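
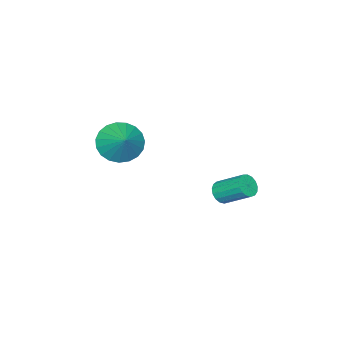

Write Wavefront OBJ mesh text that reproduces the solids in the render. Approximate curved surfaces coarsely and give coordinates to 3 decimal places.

v -2.036 1.137 -2.952
v -1.516 1.092 -2.779
v -1.684 2.238 -1.974
v -2.204 2.283 -2.148
v -1.498 1.244 -2.992
v -1.666 2.39 -2.188
v -1.603 1.372 -3.197
v -1.772 2.518 -2.393
v -1.807 1.447 -3.345
v -1.976 2.592 -2.541
v -2.064 1.45 -3.404
v -2.233 2.596 -2.599
v -2.314 1.381 -3.359
v -2.483 2.527 -2.554
v -2.501 1.257 -3.22
v -2.669 2.403 -2.416
v -2.581 1.105 -3.021
v -2.749 2.251 -2.217
v -2.536 0.961 -2.805
v -2.704 2.106 -2.001
v -2.376 0.856 -2.624
v -2.545 2.002 -1.819
v -2.139 0.817 -2.517
v -2.307 1.963 -1.713
v -1.878 0.85 -2.51
v -2.046 1.996 -1.706
v -1.653 0.949 -2.605
v -1.821 2.095 -1.8
v -1.104 -3.211 -1.321
v -0.244 -3.496 -1.745
v -0.396 -2.329 -0.479
v -0.357 -3.175 -1.986
v -0.599 -2.861 -2.111
v -0.929 -2.608 -2.099
v -1.288 -2.458 -1.954
v -1.616 -2.439 -1.699
v -1.855 -2.553 -1.378
v -1.965 -2.781 -1.048
v -1.925 -3.083 -0.765
v -1.744 -3.407 -0.578
v -1.452 -3.698 -0.52
v -1.099 -3.904 -0.6
v -0.748 -3.99 -0.805
v -0.458 -3.941 -1.1
v -0.28 -3.767 -1.432
f 2 1 5
f 2 5 3
f 3 5 6
f 3 6 4
f 5 1 7
f 5 7 6
f 6 7 8
f 6 8 4
f 7 1 9
f 7 9 8
f 8 9 10
f 8 10 4
f 9 1 11
f 9 11 10
f 10 11 12
f 10 12 4
f 11 1 13
f 11 13 12
f 12 13 14
f 12 14 4
f 13 1 15
f 13 15 14
f 14 15 16
f 14 16 4
f 15 1 17
f 15 17 16
f 16 17 18
f 16 18 4
f 17 1 19
f 17 19 18
f 18 19 20
f 18 20 4
f 19 1 21
f 19 21 20
f 20 21 22
f 20 22 4
f 21 1 23
f 21 23 22
f 22 23 24
f 22 24 4
f 23 1 25
f 23 25 24
f 24 25 26
f 24 26 4
f 25 1 27
f 25 27 26
f 26 27 28
f 26 28 4
f 27 1 2
f 27 2 28
f 28 2 3
f 28 3 4
f 30 29 32
f 30 32 31
f 32 29 33
f 32 33 31
f 33 29 34
f 33 34 31
f 34 29 35
f 34 35 31
f 35 29 36
f 35 36 31
f 36 29 37
f 36 37 31
f 37 29 38
f 37 38 31
f 38 29 39
f 38 39 31
f 39 29 40
f 39 40 31
f 40 29 41
f 40 41 31
f 41 29 42
f 41 42 31
f 42 29 43
f 42 43 31
f 43 29 44
f 43 44 31
f 44 29 45
f 44 45 31
f 45 29 30
f 45 30 31



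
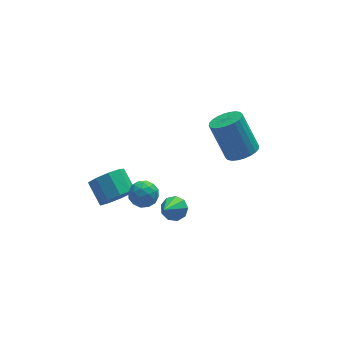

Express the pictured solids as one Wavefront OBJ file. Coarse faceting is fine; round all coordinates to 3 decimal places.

v -2.22 -0.304 -1.666
v -1.536 -0.466 -1.947
v -2.724 -1.134 -2.413
v -2.04 -1.296 -2.694
v -2.212 -1.487 -1.982
v -1.901 -0.975 -1.52
v -2.359 -0.625 -2.84
v -2.048 -0.113 -2.378
v -1.622 -0.665 -2.672
v -1.531 -1.198 -2.142
v -2.729 -0.402 -2.218
v -2.638 -0.935 -1.688
v -1.834 -0.312 -1.741
v -2.426 -1.288 -2.619
v -2.527 -1.4 -2.201
v -2.125 -1.496 -2.366
v -2.048 -0.611 -1.49
v -1.646 -0.707 -1.655
v -2.043 -1.307 -1.676
v -2.614 -0.893 -2.705
v -2.212 -0.989 -2.87
v -2.135 -0.104 -1.994
v -1.733 -0.2 -2.159
v -2.217 -0.293 -2.684
v -1.482 -0.525 -2.332
v -1.778 -1.012 -2.771
v -1.966 -0.618 -2.857
v -1.783 -0.317 -2.586
v -1.429 -0.838 -2.021
v -1.725 -1.325 -2.46
v -1.826 -1.438 -2.042
v -1.643 -1.137 -1.77
v -1.479 -0.954 -2.447
v -2.535 -0.275 -1.9
v -2.831 -0.762 -2.339
v -2.617 -0.463 -2.59
v -2.434 -0.162 -2.318
v -2.482 -0.588 -1.589
v -2.778 -1.075 -2.028
v -2.477 -1.283 -1.774
v -2.294 -0.982 -1.503
v -2.781 -0.646 -1.913
v -3.173 -0.068 -2.915
v -2.382 0.302 -3.234
v -2.616 1.379 -2.563
v -3.407 1.008 -2.245
v -2.862 0.443 -3.627
v -3.096 1.52 -2.956
v -3.488 0.344 -3.687
v -3.721 1.421 -3.016
v -3.966 0.053 -3.386
v -4.2 1.129 -2.715
v -4.073 -0.296 -2.865
v -4.307 0.781 -2.194
v -3.76 -0.537 -2.367
v -3.993 0.539 -1.696
v -3.171 -0.56 -2.126
v -3.405 0.517 -1.455
v -2.584 -0.352 -2.254
v -2.818 0.724 -1.583
v -2.272 -0.012 -2.692
v -2.506 1.065 -2.021
v -0.951 -1.712 -2.766
v -0.384 -2.005 -2.596
v -1.709 -2.548 -1.674
v -0.444 -1.631 -2.351
v -0.741 -1.294 -2.3
v -1.136 -1.154 -2.467
v -1.444 -1.274 -2.774
v -1.522 -1.6 -3.077
v -1.332 -1.978 -3.234
v -0.964 -2.232 -3.173
v -0.589 -2.242 -2.921
v 2.571 -0.952 -0.292
v 3.24 -0.463 -0.344
v 2.718 0.441 1.42
v 2.049 -0.048 1.472
v 3.019 -0.285 -0.501
v 2.497 0.619 1.263
v 2.731 -0.209 -0.626
v 2.208 0.695 1.139
v 2.417 -0.245 -0.7
v 1.895 0.658 1.065
v 2.128 -0.39 -0.712
v 1.605 0.514 1.053
v 1.905 -0.619 -0.66
v 1.383 0.284 1.105
v 1.785 -0.9 -0.552
v 1.262 0.004 1.212
v 1.784 -1.188 -0.404
v 1.261 -0.284 1.36
v 1.902 -1.441 -0.24
v 1.38 -0.537 1.524
v 2.123 -1.619 -0.083
v 1.601 -0.715 1.681
v 2.412 -1.695 0.041
v 1.889 -0.791 1.806
v 2.725 -1.658 0.115
v 2.203 -0.755 1.88
v 3.015 -1.514 0.127
v 2.492 -0.61 1.892
v 3.237 -1.284 0.075
v 2.715 -0.381 1.84
v 3.358 -1.004 -0.032
v 2.835 -0.1 1.732
v 3.359 -0.716 -0.18
v 2.836 0.188 1.584
f 1 38 17
f 38 12 41
f 17 41 6
f 38 41 17
f 1 17 13
f 17 6 18
f 13 18 2
f 17 18 13
f 1 13 22
f 13 2 23
f 22 23 8
f 13 23 22
f 1 22 34
f 22 8 37
f 34 37 11
f 22 37 34
f 1 34 38
f 34 11 42
f 38 42 12
f 34 42 38
f 2 18 29
f 18 6 32
f 29 32 10
f 18 32 29
f 6 41 19
f 41 12 40
f 19 40 5
f 41 40 19
f 12 42 39
f 42 11 35
f 39 35 3
f 42 35 39
f 11 37 36
f 37 8 24
f 36 24 7
f 37 24 36
f 8 23 28
f 23 2 25
f 28 25 9
f 23 25 28
f 4 30 16
f 30 10 31
f 16 31 5
f 30 31 16
f 4 16 14
f 16 5 15
f 14 15 3
f 16 15 14
f 4 14 21
f 14 3 20
f 21 20 7
f 14 20 21
f 4 21 26
f 21 7 27
f 26 27 9
f 21 27 26
f 4 26 30
f 26 9 33
f 30 33 10
f 26 33 30
f 5 31 19
f 31 10 32
f 19 32 6
f 31 32 19
f 3 15 39
f 15 5 40
f 39 40 12
f 15 40 39
f 7 20 36
f 20 3 35
f 36 35 11
f 20 35 36
f 9 27 28
f 27 7 24
f 28 24 8
f 27 24 28
f 10 33 29
f 33 9 25
f 29 25 2
f 33 25 29
f 44 43 47
f 44 47 45
f 45 47 48
f 45 48 46
f 47 43 49
f 47 49 48
f 48 49 50
f 48 50 46
f 49 43 51
f 49 51 50
f 50 51 52
f 50 52 46
f 51 43 53
f 51 53 52
f 52 53 54
f 52 54 46
f 53 43 55
f 53 55 54
f 54 55 56
f 54 56 46
f 55 43 57
f 55 57 56
f 56 57 58
f 56 58 46
f 57 43 59
f 57 59 58
f 58 59 60
f 58 60 46
f 59 43 61
f 59 61 60
f 60 61 62
f 60 62 46
f 61 43 44
f 61 44 62
f 62 44 45
f 62 45 46
f 64 63 66
f 64 66 65
f 66 63 67
f 66 67 65
f 67 63 68
f 67 68 65
f 68 63 69
f 68 69 65
f 69 63 70
f 69 70 65
f 70 63 71
f 70 71 65
f 71 63 72
f 71 72 65
f 72 63 73
f 72 73 65
f 73 63 64
f 73 64 65
f 75 74 78
f 75 78 76
f 76 78 79
f 76 79 77
f 78 74 80
f 78 80 79
f 79 80 81
f 79 81 77
f 80 74 82
f 80 82 81
f 81 82 83
f 81 83 77
f 82 74 84
f 82 84 83
f 83 84 85
f 83 85 77
f 84 74 86
f 84 86 85
f 85 86 87
f 85 87 77
f 86 74 88
f 86 88 87
f 87 88 89
f 87 89 77
f 88 74 90
f 88 90 89
f 89 90 91
f 89 91 77
f 90 74 92
f 90 92 91
f 91 92 93
f 91 93 77
f 92 74 94
f 92 94 93
f 93 94 95
f 93 95 77
f 94 74 96
f 94 96 95
f 95 96 97
f 95 97 77
f 96 74 98
f 96 98 97
f 97 98 99
f 97 99 77
f 98 74 100
f 98 100 99
f 99 100 101
f 99 101 77
f 100 74 102
f 100 102 101
f 101 102 103
f 101 103 77
f 102 74 104
f 102 104 103
f 103 104 105
f 103 105 77
f 104 74 106
f 104 106 105
f 105 106 107
f 105 107 77
f 106 74 75
f 106 75 107
f 107 75 76
f 107 76 77



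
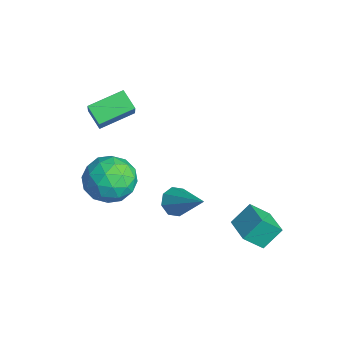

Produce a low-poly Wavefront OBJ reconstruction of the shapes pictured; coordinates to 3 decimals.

v 1.236 3.635 -3.371
v 1.155 2.775 -2.509
v 1.124 4.479 -2.54
v 1.043 3.619 -1.678
v 2.537 3.661 -3.222
v 2.456 2.801 -2.36
v 2.425 4.505 -2.391
v 2.344 3.645 -1.529
v 0.828 0.537 -0.704
v 1.27 0.539 -1.247
v 2.312 1.183 0.504
v 1.017 1.007 -1.187
v 0.654 1.2 -0.845
v 0.392 1.005 -0.419
v 0.386 0.536 -0.161
v 0.639 0.067 -0.221
v 1.002 -0.126 -0.564
v 1.264 0.069 -0.989
v -3.295 -1.334 0.942
v -4.102 -1.568 1.503
v -3.433 0.235 1.4
v -4.239 0.001 1.961
v -2.461 -1.581 2.039
v -3.267 -1.815 2.6
v -2.598 -0.012 2.497
v -3.405 -0.246 3.058
v -3.607 -0.774 -1.329
v -2.667 -0.03 -1.602
v -2.733 -2.25 -2.338
v -1.793 -1.506 -2.611
v -1.961 -1.885 -1.453
v -2.501 -0.973 -0.829
v -2.899 -1.307 -3.111
v -3.439 -0.395 -2.487
v -2.229 -0.36 -2.703
v -1.649 -0.717 -1.679
v -3.751 -1.563 -2.261
v -3.171 -1.92 -1.237
v -3.214 -0.272 -1.377
v -2.186 -2.008 -2.563
v -2.285 -2.23 -1.883
v -1.732 -1.793 -2.043
v -3.116 -0.826 -0.923
v -2.563 -0.389 -1.083
v -2.148 -1.48 -0.996
v -2.837 -1.891 -2.857
v -2.284 -1.454 -3.017
v -3.668 -0.487 -1.897
v -3.115 -0.05 -2.057
v -3.252 -0.8 -2.944
v -2.403 -0.029 -2.185
v -1.89 -0.896 -2.778
v -2.54 -0.78 -3.072
v -2.858 -0.243 -2.705
v -2.062 -0.239 -1.583
v -1.549 -1.106 -2.176
v -1.648 -1.329 -1.495
v -1.965 -0.793 -1.128
v -1.805 -0.432 -2.23
v -3.851 -1.174 -1.764
v -3.338 -2.041 -2.357
v -3.435 -1.487 -2.812
v -3.752 -0.951 -2.445
v -3.51 -1.384 -1.162
v -2.997 -2.251 -1.755
v -2.542 -2.037 -1.235
v -2.86 -1.5 -0.868
v -3.595 -1.848 -1.71
f 2 4 1
f 5 2 1
f 1 4 3
f 3 5 1
f 2 8 4
f 6 2 5
f 6 8 2
f 4 8 3
f 7 5 3
f 3 8 7
f 7 6 5
f 8 6 7
f 10 9 12
f 10 12 11
f 12 9 13
f 12 13 11
f 13 9 14
f 13 14 11
f 14 9 15
f 14 15 11
f 15 9 16
f 15 16 11
f 16 9 17
f 16 17 11
f 17 9 18
f 17 18 11
f 18 9 10
f 18 10 11
f 20 22 19
f 23 20 19
f 19 22 21
f 21 23 19
f 20 26 22
f 24 20 23
f 24 26 20
f 22 26 21
f 25 23 21
f 21 26 25
f 25 24 23
f 26 24 25
f 27 64 43
f 64 38 67
f 43 67 32
f 64 67 43
f 27 43 39
f 43 32 44
f 39 44 28
f 43 44 39
f 27 39 48
f 39 28 49
f 48 49 34
f 39 49 48
f 27 48 60
f 48 34 63
f 60 63 37
f 48 63 60
f 27 60 64
f 60 37 68
f 64 68 38
f 60 68 64
f 28 44 55
f 44 32 58
f 55 58 36
f 44 58 55
f 32 67 45
f 67 38 66
f 45 66 31
f 67 66 45
f 38 68 65
f 68 37 61
f 65 61 29
f 68 61 65
f 37 63 62
f 63 34 50
f 62 50 33
f 63 50 62
f 34 49 54
f 49 28 51
f 54 51 35
f 49 51 54
f 30 56 42
f 56 36 57
f 42 57 31
f 56 57 42
f 30 42 40
f 42 31 41
f 40 41 29
f 42 41 40
f 30 40 47
f 40 29 46
f 47 46 33
f 40 46 47
f 30 47 52
f 47 33 53
f 52 53 35
f 47 53 52
f 30 52 56
f 52 35 59
f 56 59 36
f 52 59 56
f 31 57 45
f 57 36 58
f 45 58 32
f 57 58 45
f 29 41 65
f 41 31 66
f 65 66 38
f 41 66 65
f 33 46 62
f 46 29 61
f 62 61 37
f 46 61 62
f 35 53 54
f 53 33 50
f 54 50 34
f 53 50 54
f 36 59 55
f 59 35 51
f 55 51 28
f 59 51 55



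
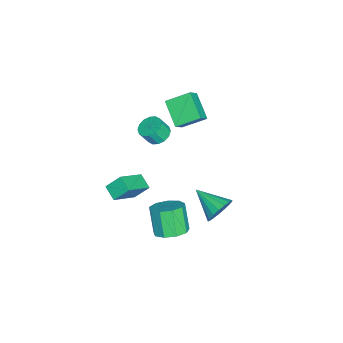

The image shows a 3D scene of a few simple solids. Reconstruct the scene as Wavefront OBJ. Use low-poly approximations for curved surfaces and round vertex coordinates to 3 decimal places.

v 1.272 4.669 -3.323
v 1.932 4.714 -2.507
v 0.368 2.951 -2.497
v 1.539 4.991 -2.36
v 1.086 5.195 -2.433
v 0.675 5.278 -2.711
v 0.401 5.221 -3.128
v 0.326 5.039 -3.59
v 0.469 4.771 -3.991
v 0.795 4.48 -4.239
v 1.231 4.232 -4.277
v 1.676 4.085 -4.096
v 2.029 4.071 -3.738
v 2.208 4.194 -3.285
v 2.173 4.426 -2.841
v -2.012 0.078 0.099
v -1.259 -0.129 -0.212
v -0.996 -0.646 0.77
v -1.748 -0.438 1.081
v -1.2 0.258 -0.023
v -0.937 -0.258 0.958
v -1.359 0.598 0.198
v -1.096 0.081 1.179
v -1.692 0.798 0.392
v -1.429 0.281 1.374
v -2.111 0.805 0.508
v -1.848 0.288 1.49
v -2.503 0.618 0.515
v -2.24 0.101 1.496
v -2.764 0.286 0.41
v -2.501 -0.231 1.392
v -2.823 -0.102 0.222
v -2.56 -0.618 1.203
v -2.664 -0.441 0.001
v -2.401 -0.958 0.982
v -2.331 -0.641 -0.194
v -2.068 -1.158 0.788
v -1.912 -0.648 -0.31
v -1.649 -1.165 0.672
v -1.52 -0.461 -0.316
v -1.257 -0.978 0.665
v -4.748 0.267 0.809
v -5.149 1.762 1.646
v -3.395 1.239 -0.28
v -3.795 2.734 0.558
v -3.905 0.026 1.642
v -4.305 1.521 2.48
v -2.551 0.998 0.554
v -2.952 2.493 1.391
v 1.236 -1.178 -1.979
v 2.84 -2.04 -0.744
v 0.985 -0.309 -1.046
v 2.589 -1.17 0.189
v 1.951 -0.49 -2.429
v 3.555 -1.351 -1.194
v 1.7 0.38 -1.496
v 3.304 -0.482 -0.261
v 4.055 2.28 -3.006
v 4.851 2.794 -2.467
v 4.041 2.333 -0.834
v 3.245 1.82 -1.374
v 4.293 3.267 -2.61
v 3.483 2.807 -0.977
v 3.624 3.279 -2.939
v 2.814 2.819 -1.306
v 3.157 2.823 -3.299
v 2.346 2.363 -1.666
v 3.11 2.114 -3.523
v 2.299 1.653 -1.89
v 3.505 1.482 -3.504
v 2.695 1.021 -1.872
v 4.158 1.223 -3.253
v 3.347 0.763 -1.621
v 4.763 1.46 -2.887
v 3.952 0.999 -1.254
v 5.036 2.08 -2.576
v 4.226 1.619 -0.943
f 2 1 4
f 2 4 3
f 4 1 5
f 4 5 3
f 5 1 6
f 5 6 3
f 6 1 7
f 6 7 3
f 7 1 8
f 7 8 3
f 8 1 9
f 8 9 3
f 9 1 10
f 9 10 3
f 10 1 11
f 10 11 3
f 11 1 12
f 11 12 3
f 12 1 13
f 12 13 3
f 13 1 14
f 13 14 3
f 14 1 15
f 14 15 3
f 15 1 2
f 15 2 3
f 17 16 20
f 17 20 18
f 18 20 21
f 18 21 19
f 20 16 22
f 20 22 21
f 21 22 23
f 21 23 19
f 22 16 24
f 22 24 23
f 23 24 25
f 23 25 19
f 24 16 26
f 24 26 25
f 25 26 27
f 25 27 19
f 26 16 28
f 26 28 27
f 27 28 29
f 27 29 19
f 28 16 30
f 28 30 29
f 29 30 31
f 29 31 19
f 30 16 32
f 30 32 31
f 31 32 33
f 31 33 19
f 32 16 34
f 32 34 33
f 33 34 35
f 33 35 19
f 34 16 36
f 34 36 35
f 35 36 37
f 35 37 19
f 36 16 38
f 36 38 37
f 37 38 39
f 37 39 19
f 38 16 40
f 38 40 39
f 39 40 41
f 39 41 19
f 40 16 17
f 40 17 41
f 41 17 18
f 41 18 19
f 43 45 42
f 46 43 42
f 42 45 44
f 44 46 42
f 43 49 45
f 47 43 46
f 47 49 43
f 45 49 44
f 48 46 44
f 44 49 48
f 48 47 46
f 49 47 48
f 51 53 50
f 54 51 50
f 50 53 52
f 52 54 50
f 51 57 53
f 55 51 54
f 55 57 51
f 53 57 52
f 56 54 52
f 52 57 56
f 56 55 54
f 57 55 56
f 59 58 62
f 59 62 60
f 60 62 63
f 60 63 61
f 62 58 64
f 62 64 63
f 63 64 65
f 63 65 61
f 64 58 66
f 64 66 65
f 65 66 67
f 65 67 61
f 66 58 68
f 66 68 67
f 67 68 69
f 67 69 61
f 68 58 70
f 68 70 69
f 69 70 71
f 69 71 61
f 70 58 72
f 70 72 71
f 71 72 73
f 71 73 61
f 72 58 74
f 72 74 73
f 73 74 75
f 73 75 61
f 74 58 76
f 74 76 75
f 75 76 77
f 75 77 61
f 76 58 59
f 76 59 77
f 77 59 60
f 77 60 61



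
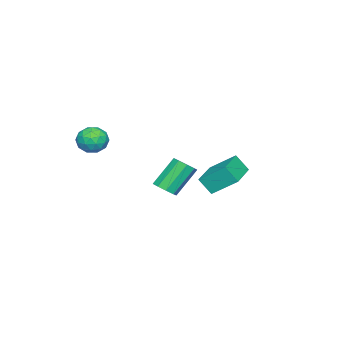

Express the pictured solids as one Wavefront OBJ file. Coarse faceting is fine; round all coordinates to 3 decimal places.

v -2.486 -1.253 -1.168
v -1.872 -0.844 -0.914
v -3.021 -0.138 0.722
v -3.634 -0.547 0.468
v -2.164 -0.547 -1.247
v -3.313 0.159 0.389
v -2.607 -0.58 -1.543
v -3.755 0.126 0.092
v -2.992 -0.928 -1.664
v -4.141 -0.222 -0.028
v -3.141 -1.428 -1.553
v -4.29 -0.722 0.083
v -2.983 -1.847 -1.261
v -4.132 -1.14 0.375
v -2.592 -1.987 -0.926
v -3.741 -1.281 0.71
v -2.152 -1.784 -0.704
v -3.3 -1.078 0.932
v -1.867 -1.333 -0.699
v -3.016 -0.626 0.937
v 1.352 -2.67 3.53
v 2.283 -2.593 3.586
v 1.417 -3.987 4.274
v 2.348 -3.91 4.33
v 1.8 -3.329 4.818
v 1.76 -2.515 4.358
v 1.94 -4.065 3.502
v 1.9 -3.251 3.042
v 2.647 -3.455 3.569
v 2.56 -3 4.382
v 1.14 -3.58 3.478
v 1.053 -3.125 4.291
v 1.812 -2.516 3.492
v 1.888 -4.064 4.368
v 1.566 -3.723 4.654
v 2.113 -3.677 4.687
v 1.504 -2.47 3.946
v 2.052 -2.425 3.979
v 1.767 -2.857 4.703
v 1.648 -4.155 3.881
v 2.196 -4.11 3.914
v 1.587 -2.903 3.173
v 2.134 -2.857 3.206
v 1.933 -3.723 3.157
v 2.573 -2.977 3.515
v 2.611 -3.751 3.953
v 2.371 -3.843 3.466
v 2.348 -3.364 3.196
v 2.522 -2.71 3.993
v 2.56 -3.484 4.431
v 2.238 -3.142 4.717
v 2.214 -2.664 4.447
v 2.735 -3.216 3.983
v 1.14 -3.096 3.429
v 1.178 -3.87 3.867
v 1.486 -3.916 3.413
v 1.462 -3.438 3.143
v 1.089 -2.829 3.907
v 1.127 -3.603 4.345
v 1.352 -3.216 4.664
v 1.329 -2.737 4.394
v 0.965 -3.364 3.877
v -0.71 3.042 1.065
v -0.632 2.335 1.994
v -0.962 4.418 2.134
v -0.883 3.711 3.063
v 1.383 3.369 1.137
v 1.462 2.662 2.066
v 1.132 4.745 2.206
v 1.21 4.038 3.135
f 2 1 5
f 2 5 3
f 3 5 6
f 3 6 4
f 5 1 7
f 5 7 6
f 6 7 8
f 6 8 4
f 7 1 9
f 7 9 8
f 8 9 10
f 8 10 4
f 9 1 11
f 9 11 10
f 10 11 12
f 10 12 4
f 11 1 13
f 11 13 12
f 12 13 14
f 12 14 4
f 13 1 15
f 13 15 14
f 14 15 16
f 14 16 4
f 15 1 17
f 15 17 16
f 16 17 18
f 16 18 4
f 17 1 19
f 17 19 18
f 18 19 20
f 18 20 4
f 19 1 2
f 19 2 20
f 20 2 3
f 20 3 4
f 21 58 37
f 58 32 61
f 37 61 26
f 58 61 37
f 21 37 33
f 37 26 38
f 33 38 22
f 37 38 33
f 21 33 42
f 33 22 43
f 42 43 28
f 33 43 42
f 21 42 54
f 42 28 57
f 54 57 31
f 42 57 54
f 21 54 58
f 54 31 62
f 58 62 32
f 54 62 58
f 22 38 49
f 38 26 52
f 49 52 30
f 38 52 49
f 26 61 39
f 61 32 60
f 39 60 25
f 61 60 39
f 32 62 59
f 62 31 55
f 59 55 23
f 62 55 59
f 31 57 56
f 57 28 44
f 56 44 27
f 57 44 56
f 28 43 48
f 43 22 45
f 48 45 29
f 43 45 48
f 24 50 36
f 50 30 51
f 36 51 25
f 50 51 36
f 24 36 34
f 36 25 35
f 34 35 23
f 36 35 34
f 24 34 41
f 34 23 40
f 41 40 27
f 34 40 41
f 24 41 46
f 41 27 47
f 46 47 29
f 41 47 46
f 24 46 50
f 46 29 53
f 50 53 30
f 46 53 50
f 25 51 39
f 51 30 52
f 39 52 26
f 51 52 39
f 23 35 59
f 35 25 60
f 59 60 32
f 35 60 59
f 27 40 56
f 40 23 55
f 56 55 31
f 40 55 56
f 29 47 48
f 47 27 44
f 48 44 28
f 47 44 48
f 30 53 49
f 53 29 45
f 49 45 22
f 53 45 49
f 64 66 63
f 67 64 63
f 63 66 65
f 65 67 63
f 64 70 66
f 68 64 67
f 68 70 64
f 66 70 65
f 69 67 65
f 65 70 69
f 69 68 67
f 70 68 69



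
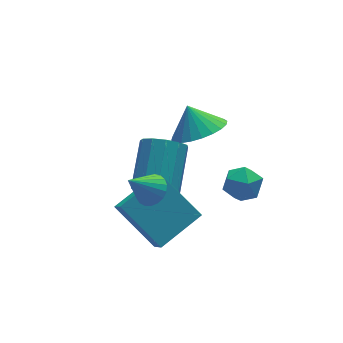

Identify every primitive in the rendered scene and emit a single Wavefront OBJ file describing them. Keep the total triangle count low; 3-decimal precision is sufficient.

v -1.584 -0.765 -3.156
v -1.006 -0.787 -3.664
v -0.139 0.443 -2.733
v -0.716 0.465 -2.224
v -1.283 -0.485 -3.806
v -0.416 0.746 -2.875
v -1.655 -0.271 -3.742
v -0.788 0.959 -2.811
v -2.005 -0.214 -3.491
v -1.137 1.016 -2.56
v -2.22 -0.333 -3.134
v -1.353 0.898 -2.203
v -2.234 -0.588 -2.783
v -1.367 0.642 -1.852
v -2.041 -0.9 -2.551
v -1.174 0.33 -1.62
v -1.703 -1.169 -2.511
v -0.836 0.061 -1.58
v -1.327 -1.31 -2.675
v -0.46 -0.079 -1.744
v -1.033 -1.277 -2.992
v -0.165 -0.047 -2.061
v -0.913 -1.083 -3.361
v -0.046 0.148 -2.43
v -2.794 -3.837 -2.249
v -3.504 -2.532 -1.181
v -2.69 -3.11 -3.068
v -3.4 -1.805 -2
v -1.3 -3.455 -1.72
v -2.01 -2.15 -0.652
v -1.196 -2.728 -2.539
v -1.906 -1.423 -1.471
v 0.284 0.033 -1.581
v 0.725 -0.615 -1.061
v 0.136 0.607 -0.739
v 1.005 -0.399 -1.159
v 1.175 -0.118 -1.321
v 1.21 0.187 -1.522
v 1.104 0.468 -1.733
v 0.873 0.683 -1.92
v 0.553 0.798 -2.056
v 0.191 0.798 -2.119
v -0.156 0.681 -2.101
v -0.436 0.465 -2.003
v -0.606 0.183 -1.841
v -0.641 -0.121 -1.64
v -0.535 -0.402 -1.429
v -0.304 -0.617 -1.242
v 0.016 -0.733 -1.106
v 0.378 -0.732 -1.043
v 0.231 -2.73 -1.596
v 0.67 -2.745 -1.072
v -0.31 -3.595 -1.168
v 0.129 -3.61 -0.644
v -0.314 -3.093 -0.705
v 0.02 -2.558 -0.969
v 0.34 -3.782 -1.271
v 0.674 -3.247 -1.535
v 0.737 -3.395 -0.871
v 0.333 -2.969 -0.521
v 0.027 -3.371 -1.719
v -0.377 -2.945 -1.369
v -2.921 -3.46 0.37
v -2.536 -3.701 0.681
v -3.659 -3.5 1.25
v -2.499 -3.479 0.723
v -2.535 -3.254 0.703
v -2.637 -3.064 0.626
v -2.788 -2.943 0.505
v -2.962 -2.912 0.36
v -3.129 -2.975 0.217
v -3.26 -3.122 0.1
v -3.332 -3.327 0.03
v -3.333 -3.556 0.019
v -3.263 -3.767 0.069
v -3.133 -3.926 0.17
v -2.967 -4.004 0.306
v -2.792 -3.988 0.453
v -2.64 -3.881 0.586
f 2 1 5
f 2 5 3
f 3 5 6
f 3 6 4
f 5 1 7
f 5 7 6
f 6 7 8
f 6 8 4
f 7 1 9
f 7 9 8
f 8 9 10
f 8 10 4
f 9 1 11
f 9 11 10
f 10 11 12
f 10 12 4
f 11 1 13
f 11 13 12
f 12 13 14
f 12 14 4
f 13 1 15
f 13 15 14
f 14 15 16
f 14 16 4
f 15 1 17
f 15 17 16
f 16 17 18
f 16 18 4
f 17 1 19
f 17 19 18
f 18 19 20
f 18 20 4
f 19 1 21
f 19 21 20
f 20 21 22
f 20 22 4
f 21 1 23
f 21 23 22
f 22 23 24
f 22 24 4
f 23 1 2
f 23 2 24
f 24 2 3
f 24 3 4
f 26 28 25
f 29 26 25
f 25 28 27
f 27 29 25
f 26 32 28
f 30 26 29
f 30 32 26
f 28 32 27
f 31 29 27
f 27 32 31
f 31 30 29
f 32 30 31
f 34 33 36
f 34 36 35
f 36 33 37
f 36 37 35
f 37 33 38
f 37 38 35
f 38 33 39
f 38 39 35
f 39 33 40
f 39 40 35
f 40 33 41
f 40 41 35
f 41 33 42
f 41 42 35
f 42 33 43
f 42 43 35
f 43 33 44
f 43 44 35
f 44 33 45
f 44 45 35
f 45 33 46
f 45 46 35
f 46 33 47
f 46 47 35
f 47 33 48
f 47 48 35
f 48 33 49
f 48 49 35
f 49 33 50
f 49 50 35
f 50 33 34
f 50 34 35
f 51 62 56
f 51 56 52
f 51 52 58
f 51 58 61
f 51 61 62
f 52 56 60
f 56 62 55
f 62 61 53
f 61 58 57
f 58 52 59
f 54 60 55
f 54 55 53
f 54 53 57
f 54 57 59
f 54 59 60
f 55 60 56
f 53 55 62
f 57 53 61
f 59 57 58
f 60 59 52
f 64 63 66
f 64 66 65
f 66 63 67
f 66 67 65
f 67 63 68
f 67 68 65
f 68 63 69
f 68 69 65
f 69 63 70
f 69 70 65
f 70 63 71
f 70 71 65
f 71 63 72
f 71 72 65
f 72 63 73
f 72 73 65
f 73 63 74
f 73 74 65
f 74 63 75
f 74 75 65
f 75 63 76
f 75 76 65
f 76 63 77
f 76 77 65
f 77 63 78
f 77 78 65
f 78 63 79
f 78 79 65
f 79 63 64
f 79 64 65



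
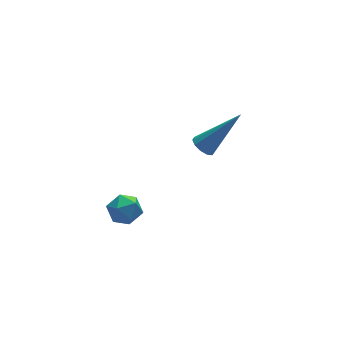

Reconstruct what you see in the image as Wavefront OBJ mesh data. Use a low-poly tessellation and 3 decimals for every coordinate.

v -4.111 -1.867 -1.3
v -3.598 -1.855 -0.864
v -3.522 -2.485 -1.976
v -3.009 -2.473 -1.54
v -3.572 -2.809 -1.388
v -3.936 -2.427 -0.97
v -3.184 -1.913 -1.87
v -3.548 -1.531 -1.452
v -3.025 -1.883 -1.217
v -3.265 -2.437 -0.919
v -3.855 -1.903 -1.921
v -4.095 -2.457 -1.623
v 0.338 0.129 -1.463
v 0.614 0.506 -1.642
v 1.662 -0.109 0.083
v 0.406 0.624 -1.446
v 0.173 0.554 -1.256
v 0.002 0.321 -1.146
v -0.041 0.015 -1.157
v 0.061 -0.247 -1.285
v 0.269 -0.366 -1.481
v 0.503 -0.295 -1.67
v 0.673 -0.062 -1.78
v 0.716 0.244 -1.769
f 1 12 6
f 1 6 2
f 1 2 8
f 1 8 11
f 1 11 12
f 2 6 10
f 6 12 5
f 12 11 3
f 11 8 7
f 8 2 9
f 4 10 5
f 4 5 3
f 4 3 7
f 4 7 9
f 4 9 10
f 5 10 6
f 3 5 12
f 7 3 11
f 9 7 8
f 10 9 2
f 14 13 16
f 14 16 15
f 16 13 17
f 16 17 15
f 17 13 18
f 17 18 15
f 18 13 19
f 18 19 15
f 19 13 20
f 19 20 15
f 20 13 21
f 20 21 15
f 21 13 22
f 21 22 15
f 22 13 23
f 22 23 15
f 23 13 24
f 23 24 15
f 24 13 14
f 24 14 15



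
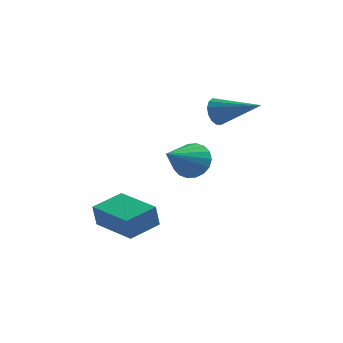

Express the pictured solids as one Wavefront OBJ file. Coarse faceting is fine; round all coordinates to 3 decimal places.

v -0.644 0.9 -4.09
v -0.732 0.693 -3.105
v -2.289 1.98 -4.011
v -2.378 1.773 -3.026
v 0.138 2.067 -3.774
v 0.049 1.86 -2.789
v -1.508 3.147 -3.695
v -1.596 2.94 -2.71
v 1.822 3.987 1.495
v 2.075 4.203 0.925
v 3.598 3.573 2.125
v 2.067 4.478 1.127
v 1.993 4.621 1.429
v 1.874 4.595 1.748
v 1.74 4.405 1.999
v 1.629 4.104 2.115
v 1.569 3.771 2.065
v 1.577 3.496 1.862
v 1.65 3.353 1.561
v 1.77 3.38 1.242
v 1.903 3.569 0.991
v 2.015 3.87 0.874
v 1.315 2.259 -0.43
v 1.987 2.292 0.073
v 0.745 0.761 0.43
v 1.734 2.495 0.258
v 1.398 2.652 0.308
v 1.046 2.73 0.211
v 0.747 2.716 -0.013
v 0.561 2.611 -0.32
v 0.524 2.436 -0.648
v 0.644 2.226 -0.933
v 0.897 2.023 -1.119
v 1.232 1.867 -1.168
v 1.585 1.788 -1.072
v 1.884 1.803 -0.848
v 2.07 1.908 -0.541
v 2.107 2.083 -0.213
f 2 4 1
f 5 2 1
f 1 4 3
f 3 5 1
f 2 8 4
f 6 2 5
f 6 8 2
f 4 8 3
f 7 5 3
f 3 8 7
f 7 6 5
f 8 6 7
f 10 9 12
f 10 12 11
f 12 9 13
f 12 13 11
f 13 9 14
f 13 14 11
f 14 9 15
f 14 15 11
f 15 9 16
f 15 16 11
f 16 9 17
f 16 17 11
f 17 9 18
f 17 18 11
f 18 9 19
f 18 19 11
f 19 9 20
f 19 20 11
f 20 9 21
f 20 21 11
f 21 9 22
f 21 22 11
f 22 9 10
f 22 10 11
f 24 23 26
f 24 26 25
f 26 23 27
f 26 27 25
f 27 23 28
f 27 28 25
f 28 23 29
f 28 29 25
f 29 23 30
f 29 30 25
f 30 23 31
f 30 31 25
f 31 23 32
f 31 32 25
f 32 23 33
f 32 33 25
f 33 23 34
f 33 34 25
f 34 23 35
f 34 35 25
f 35 23 36
f 35 36 25
f 36 23 37
f 36 37 25
f 37 23 38
f 37 38 25
f 38 23 24
f 38 24 25



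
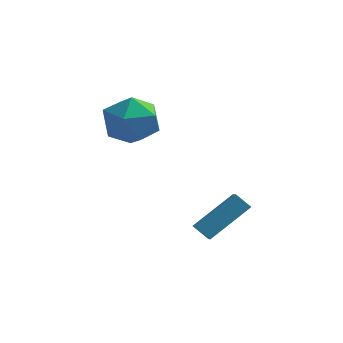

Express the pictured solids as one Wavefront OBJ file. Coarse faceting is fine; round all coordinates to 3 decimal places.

v 2.22 0.106 -3.586
v 2.49 -0.669 -3.087
v 1.592 0.219 -3.071
v 1.862 -0.556 -2.572
v 3.418 1.296 -2.388
v 3.688 0.521 -1.889
v 2.79 1.409 -1.873
v 3.06 0.634 -1.374
v -2.067 3.404 1.307
v -1.459 3.566 0.225
v -1.401 1.494 1.395
v -0.793 1.656 0.313
v -0.405 2.249 1.344
v -0.816 3.429 1.29
v -2.044 1.631 0.33
v -2.455 2.811 0.276
v -1.445 2.47 -0.378
v -0.431 2.852 0.248
v -2.429 2.208 1.372
v -1.415 2.59 1.998
f 2 4 1
f 5 2 1
f 1 4 3
f 3 5 1
f 2 8 4
f 6 2 5
f 6 8 2
f 4 8 3
f 7 5 3
f 3 8 7
f 7 6 5
f 8 6 7
f 9 20 14
f 9 14 10
f 9 10 16
f 9 16 19
f 9 19 20
f 10 14 18
f 14 20 13
f 20 19 11
f 19 16 15
f 16 10 17
f 12 18 13
f 12 13 11
f 12 11 15
f 12 15 17
f 12 17 18
f 13 18 14
f 11 13 20
f 15 11 19
f 17 15 16
f 18 17 10



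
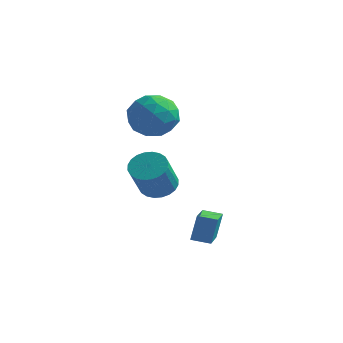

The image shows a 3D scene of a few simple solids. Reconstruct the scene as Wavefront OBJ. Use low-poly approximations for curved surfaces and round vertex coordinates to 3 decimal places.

v -2.338 4.284 3.141
v -1.28 3.965 3.728
v -2.38 2.475 2.232
v -1.322 2.156 2.819
v -2.383 2.287 3.469
v -2.357 3.405 4.031
v -1.303 3.035 1.929
v -1.277 4.153 2.491
v -0.64 3.193 2.979
v -1.308 2.73 3.931
v -2.352 3.71 2.029
v -3.02 3.247 2.981
v -1.805 4.283 3.514
v -1.855 2.157 2.446
v -2.478 2.234 2.828
v -1.856 2.046 3.173
v -2.438 3.954 3.692
v -1.816 3.766 4.037
v -2.465 2.78 3.885
v -1.844 2.674 1.923
v -1.222 2.486 2.268
v -1.804 4.394 2.787
v -1.182 4.206 3.132
v -1.195 3.66 2.075
v -0.807 3.642 3.419
v -0.832 2.579 2.885
v -0.821 3.096 2.362
v -0.806 3.753 2.692
v -1.2 3.37 3.978
v -1.224 2.307 3.444
v -1.848 2.384 3.826
v -1.833 3.041 4.156
v -0.824 2.916 3.538
v -2.436 4.133 2.516
v -2.46 3.07 1.982
v -1.827 3.399 1.804
v -1.812 4.056 2.134
v -2.828 3.861 3.075
v -2.853 2.798 2.541
v -2.854 2.687 3.268
v -2.839 3.344 3.598
v -2.836 3.524 2.422
v 1.992 0.097 -2.516
v 2.106 0.439 -1.236
v 1.337 1.626 -2.867
v 1.451 1.968 -1.587
v 2.809 0.412 -2.673
v 2.923 0.754 -1.393
v 2.154 1.941 -3.024
v 2.268 2.283 -1.744
v -1.433 3.005 -0.986
v -0.555 3.24 -0.947
v -0.288 1.99 0.604
v -1.167 1.755 0.566
v -0.7 3.479 -0.729
v -0.434 2.229 0.822
v -0.957 3.647 -0.55
v -0.691 2.397 1.001
v -1.286 3.716 -0.438
v -1.02 2.467 1.114
v -1.638 3.678 -0.408
v -1.372 2.428 1.143
v -1.959 3.537 -0.467
v -1.692 2.287 1.084
v -2.199 3.315 -0.604
v -1.933 2.065 0.947
v -2.323 3.046 -0.8
v -2.057 1.796 0.751
v -2.312 2.77 -1.024
v -2.045 1.52 0.527
v -2.166 2.531 -1.242
v -1.9 1.281 0.309
v -1.909 2.363 -1.421
v -1.643 1.113 0.13
v -1.58 2.293 -1.534
v -1.314 1.044 0.018
v -1.228 2.332 -1.563
v -0.962 1.082 -0.012
v -0.908 2.473 -1.504
v -0.641 1.223 0.047
v -0.667 2.695 -1.367
v -0.401 1.445 0.184
v -0.543 2.964 -1.171
v -0.277 1.714 0.38
f 1 38 17
f 38 12 41
f 17 41 6
f 38 41 17
f 1 17 13
f 17 6 18
f 13 18 2
f 17 18 13
f 1 13 22
f 13 2 23
f 22 23 8
f 13 23 22
f 1 22 34
f 22 8 37
f 34 37 11
f 22 37 34
f 1 34 38
f 34 11 42
f 38 42 12
f 34 42 38
f 2 18 29
f 18 6 32
f 29 32 10
f 18 32 29
f 6 41 19
f 41 12 40
f 19 40 5
f 41 40 19
f 12 42 39
f 42 11 35
f 39 35 3
f 42 35 39
f 11 37 36
f 37 8 24
f 36 24 7
f 37 24 36
f 8 23 28
f 23 2 25
f 28 25 9
f 23 25 28
f 4 30 16
f 30 10 31
f 16 31 5
f 30 31 16
f 4 16 14
f 16 5 15
f 14 15 3
f 16 15 14
f 4 14 21
f 14 3 20
f 21 20 7
f 14 20 21
f 4 21 26
f 21 7 27
f 26 27 9
f 21 27 26
f 4 26 30
f 26 9 33
f 30 33 10
f 26 33 30
f 5 31 19
f 31 10 32
f 19 32 6
f 31 32 19
f 3 15 39
f 15 5 40
f 39 40 12
f 15 40 39
f 7 20 36
f 20 3 35
f 36 35 11
f 20 35 36
f 9 27 28
f 27 7 24
f 28 24 8
f 27 24 28
f 10 33 29
f 33 9 25
f 29 25 2
f 33 25 29
f 44 46 43
f 47 44 43
f 43 46 45
f 45 47 43
f 44 50 46
f 48 44 47
f 48 50 44
f 46 50 45
f 49 47 45
f 45 50 49
f 49 48 47
f 50 48 49
f 52 51 55
f 52 55 53
f 53 55 56
f 53 56 54
f 55 51 57
f 55 57 56
f 56 57 58
f 56 58 54
f 57 51 59
f 57 59 58
f 58 59 60
f 58 60 54
f 59 51 61
f 59 61 60
f 60 61 62
f 60 62 54
f 61 51 63
f 61 63 62
f 62 63 64
f 62 64 54
f 63 51 65
f 63 65 64
f 64 65 66
f 64 66 54
f 65 51 67
f 65 67 66
f 66 67 68
f 66 68 54
f 67 51 69
f 67 69 68
f 68 69 70
f 68 70 54
f 69 51 71
f 69 71 70
f 70 71 72
f 70 72 54
f 71 51 73
f 71 73 72
f 72 73 74
f 72 74 54
f 73 51 75
f 73 75 74
f 74 75 76
f 74 76 54
f 75 51 77
f 75 77 76
f 76 77 78
f 76 78 54
f 77 51 79
f 77 79 78
f 78 79 80
f 78 80 54
f 79 51 81
f 79 81 80
f 80 81 82
f 80 82 54
f 81 51 83
f 81 83 82
f 82 83 84
f 82 84 54
f 83 51 52
f 83 52 84
f 84 52 53
f 84 53 54



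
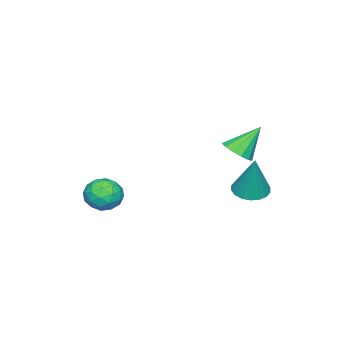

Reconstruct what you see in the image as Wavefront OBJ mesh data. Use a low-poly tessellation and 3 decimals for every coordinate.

v -2.754 2.287 -1.205
v -2.267 2.092 -0.803
v -3.426 2.853 -0.115
v -2.175 2.432 -0.923
v -2.266 2.726 -1.132
v -2.512 2.88 -1.364
v -2.835 2.846 -1.546
v -3.132 2.635 -1.619
v -3.309 2.313 -1.561
v -3.309 1.983 -1.39
v -3.134 1.749 -1.16
v -2.837 1.686 -0.944
v -2.514 1.814 -0.811
v -0.835 -1.668 -3.084
v -0.439 -1.532 -3.739
v -1.381 -2.668 -3.621
v -0.985 -2.532 -4.276
v -0.611 -2.776 -3.639
v -0.274 -2.158 -3.307
v -1.546 -2.042 -4.053
v -1.209 -1.424 -3.721
v -0.878 -1.764 -4.338
v -0.3 -2.217 -4.082
v -1.52 -1.983 -3.278
v -0.942 -2.436 -3.022
v -0.589 -1.512 -3.365
v -1.231 -2.688 -3.995
v -1.011 -2.831 -3.621
v -0.778 -2.751 -4.006
v -0.492 -1.88 -3.11
v -0.259 -1.8 -3.496
v -0.36 -2.531 -3.436
v -1.561 -2.4 -3.864
v -1.328 -2.32 -4.25
v -1.042 -1.449 -3.354
v -0.809 -1.369 -3.739
v -1.46 -1.669 -3.924
v -0.614 -1.569 -4.102
v -0.935 -2.156 -4.417
v -1.265 -1.868 -4.286
v -1.067 -1.505 -4.091
v -0.275 -1.835 -3.951
v -0.595 -2.423 -4.267
v -0.376 -2.566 -3.892
v -0.177 -2.203 -3.697
v -0.533 -1.971 -4.303
v -1.225 -1.777 -3.093
v -1.545 -2.365 -3.409
v -1.643 -1.997 -3.663
v -1.444 -1.634 -3.468
v -0.885 -2.044 -2.943
v -1.206 -2.631 -3.258
v -0.753 -2.695 -3.269
v -0.555 -2.332 -3.074
v -1.287 -2.229 -3.057
v -3.547 2.43 -3.363
v -2.862 2.45 -3.549
v -3.093 2.83 -1.637
v -2.956 2.749 -3.593
v -3.167 2.984 -3.592
v -3.453 3.109 -3.546
v -3.758 3.1 -3.463
v -4.021 2.958 -3.361
v -4.191 2.712 -3.259
v -4.233 2.409 -3.178
v -4.139 2.111 -3.134
v -3.928 1.875 -3.135
v -3.641 1.75 -3.181
v -3.337 1.759 -3.263
v -3.073 1.901 -3.366
v -2.904 2.148 -3.467
f 2 1 4
f 2 4 3
f 4 1 5
f 4 5 3
f 5 1 6
f 5 6 3
f 6 1 7
f 6 7 3
f 7 1 8
f 7 8 3
f 8 1 9
f 8 9 3
f 9 1 10
f 9 10 3
f 10 1 11
f 10 11 3
f 11 1 12
f 11 12 3
f 12 1 13
f 12 13 3
f 13 1 2
f 13 2 3
f 14 51 30
f 51 25 54
f 30 54 19
f 51 54 30
f 14 30 26
f 30 19 31
f 26 31 15
f 30 31 26
f 14 26 35
f 26 15 36
f 35 36 21
f 26 36 35
f 14 35 47
f 35 21 50
f 47 50 24
f 35 50 47
f 14 47 51
f 47 24 55
f 51 55 25
f 47 55 51
f 15 31 42
f 31 19 45
f 42 45 23
f 31 45 42
f 19 54 32
f 54 25 53
f 32 53 18
f 54 53 32
f 25 55 52
f 55 24 48
f 52 48 16
f 55 48 52
f 24 50 49
f 50 21 37
f 49 37 20
f 50 37 49
f 21 36 41
f 36 15 38
f 41 38 22
f 36 38 41
f 17 43 29
f 43 23 44
f 29 44 18
f 43 44 29
f 17 29 27
f 29 18 28
f 27 28 16
f 29 28 27
f 17 27 34
f 27 16 33
f 34 33 20
f 27 33 34
f 17 34 39
f 34 20 40
f 39 40 22
f 34 40 39
f 17 39 43
f 39 22 46
f 43 46 23
f 39 46 43
f 18 44 32
f 44 23 45
f 32 45 19
f 44 45 32
f 16 28 52
f 28 18 53
f 52 53 25
f 28 53 52
f 20 33 49
f 33 16 48
f 49 48 24
f 33 48 49
f 22 40 41
f 40 20 37
f 41 37 21
f 40 37 41
f 23 46 42
f 46 22 38
f 42 38 15
f 46 38 42
f 57 56 59
f 57 59 58
f 59 56 60
f 59 60 58
f 60 56 61
f 60 61 58
f 61 56 62
f 61 62 58
f 62 56 63
f 62 63 58
f 63 56 64
f 63 64 58
f 64 56 65
f 64 65 58
f 65 56 66
f 65 66 58
f 66 56 67
f 66 67 58
f 67 56 68
f 67 68 58
f 68 56 69
f 68 69 58
f 69 56 70
f 69 70 58
f 70 56 71
f 70 71 58
f 71 56 57
f 71 57 58



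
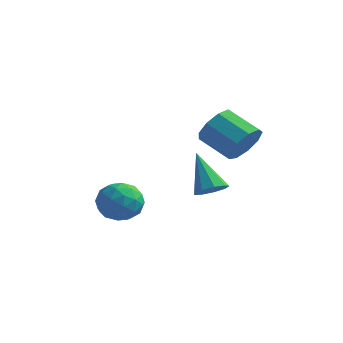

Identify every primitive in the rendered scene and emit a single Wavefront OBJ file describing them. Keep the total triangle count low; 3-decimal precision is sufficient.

v 0.031 -0.05 -0.243
v 0.525 -0.026 0.06
v -0.791 0.33 1.063
v 0.443 0.33 -0.095
v 0.169 0.509 -0.319
v -0.17 0.425 -0.508
v -0.415 0.12 -0.573
v -0.451 -0.265 -0.484
v -0.261 -0.549 -0.282
v 0.065 -0.6 -0.062
v 0.376 -0.393 0.073
v 0.663 0.88 1.555
v 1.028 1.064 2.207
v -0.097 1.065 2.837
v -0.463 0.88 2.185
v 0.885 1.501 1.951
v -0.24 1.502 2.581
v 0.638 1.648 1.509
v -0.488 1.649 2.14
v 0.402 1.435 1.089
v -0.723 1.436 1.72
v 0.288 0.962 0.887
v -0.837 0.963 1.518
v 0.35 0.451 0.997
v -0.775 0.451 1.628
v 0.558 0.14 1.368
v -0.568 0.141 1.999
v 0.815 0.175 1.826
v -0.311 0.176 2.457
v 1.001 0.54 2.158
v -0.125 0.541 2.788
v -3.261 0.688 -1.613
v -2.67 0.097 -1.512
v -4.23 -0.257 -1.468
v -3.639 -0.848 -1.367
v -3.755 -0.263 -0.773
v -3.156 0.321 -0.863
v -3.744 -0.481 -2.117
v -3.145 0.103 -2.207
v -2.969 -0.625 -1.824
v -2.975 -0.49 -0.993
v -3.925 0.33 -1.987
v -3.931 0.465 -1.156
v -2.881 0.475 -1.576
v -4.019 -0.635 -1.404
v -4.088 -0.292 -1.056
v -3.74 -0.639 -0.996
v -3.166 0.607 -1.194
v -2.819 0.26 -1.135
v -3.456 0.048 -0.7
v -4.081 -0.42 -1.845
v -3.734 -0.767 -1.786
v -3.16 0.479 -1.984
v -2.812 0.132 -1.924
v -3.444 -0.208 -2.28
v -2.709 -0.296 -1.699
v -3.278 -0.851 -1.614
v -3.34 -0.636 -2.054
v -2.988 -0.293 -2.107
v -2.713 -0.217 -1.211
v -3.282 -0.772 -1.126
v -3.35 -0.429 -0.777
v -2.998 -0.085 -0.83
v -2.888 -0.641 -1.394
v -3.618 0.612 -1.854
v -4.187 0.057 -1.769
v -3.902 -0.075 -2.15
v -3.55 0.269 -2.203
v -3.622 0.691 -1.366
v -4.191 0.136 -1.281
v -3.912 0.133 -0.873
v -3.56 0.476 -0.926
v -4.012 0.481 -1.586
f 2 1 4
f 2 4 3
f 4 1 5
f 4 5 3
f 5 1 6
f 5 6 3
f 6 1 7
f 6 7 3
f 7 1 8
f 7 8 3
f 8 1 9
f 8 9 3
f 9 1 10
f 9 10 3
f 10 1 11
f 10 11 3
f 11 1 2
f 11 2 3
f 13 12 16
f 13 16 14
f 14 16 17
f 14 17 15
f 16 12 18
f 16 18 17
f 17 18 19
f 17 19 15
f 18 12 20
f 18 20 19
f 19 20 21
f 19 21 15
f 20 12 22
f 20 22 21
f 21 22 23
f 21 23 15
f 22 12 24
f 22 24 23
f 23 24 25
f 23 25 15
f 24 12 26
f 24 26 25
f 25 26 27
f 25 27 15
f 26 12 28
f 26 28 27
f 27 28 29
f 27 29 15
f 28 12 30
f 28 30 29
f 29 30 31
f 29 31 15
f 30 12 13
f 30 13 31
f 31 13 14
f 31 14 15
f 32 69 48
f 69 43 72
f 48 72 37
f 69 72 48
f 32 48 44
f 48 37 49
f 44 49 33
f 48 49 44
f 32 44 53
f 44 33 54
f 53 54 39
f 44 54 53
f 32 53 65
f 53 39 68
f 65 68 42
f 53 68 65
f 32 65 69
f 65 42 73
f 69 73 43
f 65 73 69
f 33 49 60
f 49 37 63
f 60 63 41
f 49 63 60
f 37 72 50
f 72 43 71
f 50 71 36
f 72 71 50
f 43 73 70
f 73 42 66
f 70 66 34
f 73 66 70
f 42 68 67
f 68 39 55
f 67 55 38
f 68 55 67
f 39 54 59
f 54 33 56
f 59 56 40
f 54 56 59
f 35 61 47
f 61 41 62
f 47 62 36
f 61 62 47
f 35 47 45
f 47 36 46
f 45 46 34
f 47 46 45
f 35 45 52
f 45 34 51
f 52 51 38
f 45 51 52
f 35 52 57
f 52 38 58
f 57 58 40
f 52 58 57
f 35 57 61
f 57 40 64
f 61 64 41
f 57 64 61
f 36 62 50
f 62 41 63
f 50 63 37
f 62 63 50
f 34 46 70
f 46 36 71
f 70 71 43
f 46 71 70
f 38 51 67
f 51 34 66
f 67 66 42
f 51 66 67
f 40 58 59
f 58 38 55
f 59 55 39
f 58 55 59
f 41 64 60
f 64 40 56
f 60 56 33
f 64 56 60



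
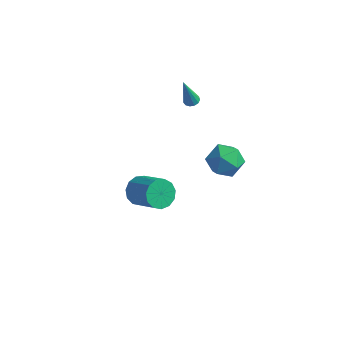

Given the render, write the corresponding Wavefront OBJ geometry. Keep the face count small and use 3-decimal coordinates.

v 0.12 -0.163 -4.253
v 0.519 -0.831 -4.308
v -0.38 -0.537 -3.347
v 0.791 -0.479 -4.013
v 0.749 0.02 -3.83
v 0.413 0.434 -3.845
v -0.061 0.568 -4.051
v -0.45 0.361 -4.351
v -0.572 -0.092 -4.606
v -0.371 -0.578 -4.695
v 0.06 -0.87 -4.578
v 1.667 -3.473 -0.166
v 2.004 -3.987 -0.902
v 3.671 -4.542 0.249
v 3.333 -4.027 0.986
v 2.209 -3.489 -0.958
v 3.875 -4.044 0.193
v 2.241 -2.986 -0.762
v 3.907 -3.541 0.389
v 2.091 -2.637 -0.376
v 3.757 -3.192 0.775
v 1.806 -2.554 0.076
v 3.472 -3.109 1.227
v 1.477 -2.762 0.452
v 3.144 -3.317 1.603
v 1.209 -3.196 0.631
v 2.875 -3.751 1.782
v 1.085 -3.717 0.558
v 2.752 -4.272 1.709
v 1.147 -4.161 0.255
v 2.813 -4.716 1.406
v 1.373 -4.386 -0.181
v 3.04 -4.941 0.97
v 1.693 -4.321 -0.613
v 3.36 -4.876 0.538
v 0.49 4.041 1.074
v 0.985 3.979 1.115
v 0.25 3.479 3.146
v 0.933 4.248 1.182
v 0.741 4.451 1.215
v 0.469 4.524 1.203
v 0.204 4.444 1.15
v 0.03 4.236 1.074
v 0.002 3.967 0.997
v 0.129 3.721 0.945
v 0.371 3.577 0.934
v 0.651 3.58 0.968
v 0.88 3.73 1.035
v 3.434 3.454 -3.038
v 4.443 3.465 -2.299
v 2.557 2.095 -1.821
v 3.566 2.106 -1.082
v 2.822 3.11 -1.139
v 3.364 3.95 -1.892
v 3.636 1.61 -2.228
v 4.178 2.45 -2.981
v 4.568 2.325 -1.799
v 4.065 3.253 -1.125
v 2.935 2.307 -2.995
v 2.432 3.235 -2.321
f 2 1 4
f 2 4 3
f 4 1 5
f 4 5 3
f 5 1 6
f 5 6 3
f 6 1 7
f 6 7 3
f 7 1 8
f 7 8 3
f 8 1 9
f 8 9 3
f 9 1 10
f 9 10 3
f 10 1 11
f 10 11 3
f 11 1 2
f 11 2 3
f 13 12 16
f 13 16 14
f 14 16 17
f 14 17 15
f 16 12 18
f 16 18 17
f 17 18 19
f 17 19 15
f 18 12 20
f 18 20 19
f 19 20 21
f 19 21 15
f 20 12 22
f 20 22 21
f 21 22 23
f 21 23 15
f 22 12 24
f 22 24 23
f 23 24 25
f 23 25 15
f 24 12 26
f 24 26 25
f 25 26 27
f 25 27 15
f 26 12 28
f 26 28 27
f 27 28 29
f 27 29 15
f 28 12 30
f 28 30 29
f 29 30 31
f 29 31 15
f 30 12 32
f 30 32 31
f 31 32 33
f 31 33 15
f 32 12 34
f 32 34 33
f 33 34 35
f 33 35 15
f 34 12 13
f 34 13 35
f 35 13 14
f 35 14 15
f 37 36 39
f 37 39 38
f 39 36 40
f 39 40 38
f 40 36 41
f 40 41 38
f 41 36 42
f 41 42 38
f 42 36 43
f 42 43 38
f 43 36 44
f 43 44 38
f 44 36 45
f 44 45 38
f 45 36 46
f 45 46 38
f 46 36 47
f 46 47 38
f 47 36 48
f 47 48 38
f 48 36 37
f 48 37 38
f 49 60 54
f 49 54 50
f 49 50 56
f 49 56 59
f 49 59 60
f 50 54 58
f 54 60 53
f 60 59 51
f 59 56 55
f 56 50 57
f 52 58 53
f 52 53 51
f 52 51 55
f 52 55 57
f 52 57 58
f 53 58 54
f 51 53 60
f 55 51 59
f 57 55 56
f 58 57 50



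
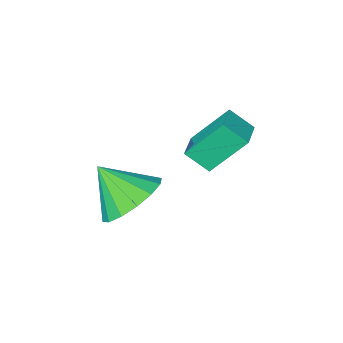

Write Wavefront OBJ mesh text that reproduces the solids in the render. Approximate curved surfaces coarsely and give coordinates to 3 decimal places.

v 3.135 3.043 -3.105
v 4.016 3.063 -3.578
v 3.665 2.177 -2.155
v 4.038 3.452 -3.236
v 3.819 3.73 -2.859
v 3.416 3.825 -2.548
v 2.938 3.71 -2.386
v 2.513 3.417 -2.416
v 2.254 3.023 -2.631
v 2.232 2.635 -2.973
v 2.451 2.356 -3.35
v 2.854 2.261 -3.661
v 3.332 2.376 -3.823
v 3.757 2.67 -3.793
v -0.275 3.44 -1.344
v 0.174 2.916 -0.814
v 0.296 4.068 -1.206
v 0.745 3.544 -0.676
v 0.575 2.936 -2.564
v 1.024 2.412 -2.034
v 1.146 3.564 -2.426
v 1.595 3.04 -1.896
f 2 1 4
f 2 4 3
f 4 1 5
f 4 5 3
f 5 1 6
f 5 6 3
f 6 1 7
f 6 7 3
f 7 1 8
f 7 8 3
f 8 1 9
f 8 9 3
f 9 1 10
f 9 10 3
f 10 1 11
f 10 11 3
f 11 1 12
f 11 12 3
f 12 1 13
f 12 13 3
f 13 1 14
f 13 14 3
f 14 1 2
f 14 2 3
f 16 18 15
f 19 16 15
f 15 18 17
f 17 19 15
f 16 22 18
f 20 16 19
f 20 22 16
f 18 22 17
f 21 19 17
f 17 22 21
f 21 20 19
f 22 20 21



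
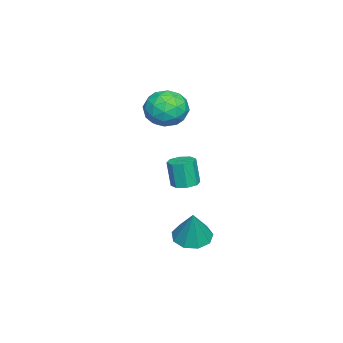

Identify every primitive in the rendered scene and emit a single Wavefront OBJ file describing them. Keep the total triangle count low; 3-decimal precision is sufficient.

v -0.484 0.156 -4.117
v 0.092 -0.521 -4.259
v 0.164 0.364 -2.483
v 0.348 0.012 -4.428
v 0.215 0.613 -4.452
v -0.245 0.999 -4.32
v -0.817 0.991 -4.092
v -1.233 0.592 -3.876
v -1.298 -0.011 -3.773
v -0.983 -0.537 -3.831
v -0.434 -0.738 -4.023
v -4.778 -2.142 2.088
v -4.122 -1.428 2.572
v -3.518 -2.512 0.928
v -2.862 -1.798 1.412
v -3.131 -2.717 1.919
v -3.91 -2.488 2.636
v -3.73 -1.452 0.864
v -4.509 -1.223 1.581
v -3.475 -1.002 1.815
v -3.105 -1.783 2.467
v -4.535 -2.157 1.033
v -4.165 -2.938 1.685
v -4.561 -1.752 2.432
v -3.079 -2.188 1.068
v -3.237 -2.728 1.366
v -2.852 -2.308 1.65
v -4.436 -2.375 2.469
v -4.05 -1.956 2.754
v -3.468 -2.713 2.37
v -3.59 -1.984 0.746
v -3.204 -1.565 1.031
v -4.788 -1.632 1.85
v -4.403 -1.212 2.134
v -4.172 -1.227 1.13
v -3.795 -1.082 2.272
v -3.054 -1.3 1.59
v -3.564 -1.096 1.268
v -4.022 -0.962 1.689
v -3.577 -1.542 2.655
v -2.837 -1.759 1.973
v -2.995 -2.299 2.271
v -3.452 -2.165 2.692
v -3.197 -1.291 2.21
v -4.803 -2.181 1.527
v -4.063 -2.398 0.845
v -4.188 -1.775 0.808
v -4.645 -1.641 1.229
v -4.586 -2.64 1.91
v -3.845 -2.858 1.228
v -3.618 -2.978 1.811
v -4.076 -2.844 2.232
v -4.443 -2.649 1.29
v 0.278 0.064 -0.58
v 0.849 0.292 -0.5
v 0.753 0.085 0.78
v 0.182 -0.144 0.7
v 0.513 0.627 -0.471
v 0.418 0.419 0.809
v 0.04 0.631 -0.506
v -0.056 0.424 0.774
v -0.294 0.303 -0.584
v -0.39 0.096 0.696
v -0.293 -0.165 -0.66
v -0.389 -0.372 0.62
v 0.042 -0.499 -0.689
v -0.053 -0.707 0.591
v 0.516 -0.504 -0.654
v 0.42 -0.711 0.626
v 0.85 -0.176 -0.576
v 0.754 -0.383 0.704
f 2 1 4
f 2 4 3
f 4 1 5
f 4 5 3
f 5 1 6
f 5 6 3
f 6 1 7
f 6 7 3
f 7 1 8
f 7 8 3
f 8 1 9
f 8 9 3
f 9 1 10
f 9 10 3
f 10 1 11
f 10 11 3
f 11 1 2
f 11 2 3
f 12 49 28
f 49 23 52
f 28 52 17
f 49 52 28
f 12 28 24
f 28 17 29
f 24 29 13
f 28 29 24
f 12 24 33
f 24 13 34
f 33 34 19
f 24 34 33
f 12 33 45
f 33 19 48
f 45 48 22
f 33 48 45
f 12 45 49
f 45 22 53
f 49 53 23
f 45 53 49
f 13 29 40
f 29 17 43
f 40 43 21
f 29 43 40
f 17 52 30
f 52 23 51
f 30 51 16
f 52 51 30
f 23 53 50
f 53 22 46
f 50 46 14
f 53 46 50
f 22 48 47
f 48 19 35
f 47 35 18
f 48 35 47
f 19 34 39
f 34 13 36
f 39 36 20
f 34 36 39
f 15 41 27
f 41 21 42
f 27 42 16
f 41 42 27
f 15 27 25
f 27 16 26
f 25 26 14
f 27 26 25
f 15 25 32
f 25 14 31
f 32 31 18
f 25 31 32
f 15 32 37
f 32 18 38
f 37 38 20
f 32 38 37
f 15 37 41
f 37 20 44
f 41 44 21
f 37 44 41
f 16 42 30
f 42 21 43
f 30 43 17
f 42 43 30
f 14 26 50
f 26 16 51
f 50 51 23
f 26 51 50
f 18 31 47
f 31 14 46
f 47 46 22
f 31 46 47
f 20 38 39
f 38 18 35
f 39 35 19
f 38 35 39
f 21 44 40
f 44 20 36
f 40 36 13
f 44 36 40
f 55 54 58
f 55 58 56
f 56 58 59
f 56 59 57
f 58 54 60
f 58 60 59
f 59 60 61
f 59 61 57
f 60 54 62
f 60 62 61
f 61 62 63
f 61 63 57
f 62 54 64
f 62 64 63
f 63 64 65
f 63 65 57
f 64 54 66
f 64 66 65
f 65 66 67
f 65 67 57
f 66 54 68
f 66 68 67
f 67 68 69
f 67 69 57
f 68 54 70
f 68 70 69
f 69 70 71
f 69 71 57
f 70 54 55
f 70 55 71
f 71 55 56
f 71 56 57



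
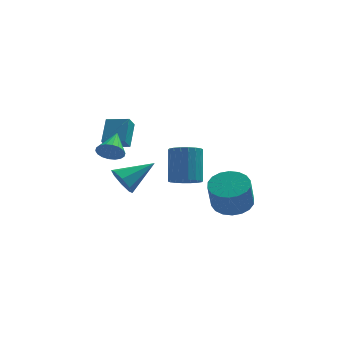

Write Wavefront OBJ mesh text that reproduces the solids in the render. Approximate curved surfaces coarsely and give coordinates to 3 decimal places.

v -1.851 -4.345 3.323
v -1.447 -4.684 3.813
v -1.569 -3.035 3.997
v -1.235 -4.612 3.583
v -1.146 -4.487 3.302
v -1.196 -4.333 3.025
v -1.376 -4.182 2.807
v -1.65 -4.064 2.692
v -1.964 -4.001 2.701
v -2.256 -4.006 2.833
v -2.467 -4.078 3.063
v -2.557 -4.203 3.344
v -2.507 -4.357 3.621
v -2.327 -4.508 3.839
v -2.053 -4.626 3.954
v -1.739 -4.689 3.945
v -2.256 1.483 0.932
v -2.504 0.982 1.546
v -2.059 2.658 1.97
v -2.307 2.158 2.584
v -1.073 1.122 1.116
v -1.321 0.622 1.73
v -0.876 2.298 2.154
v -1.124 1.797 2.768
v -1.569 2.733 -2.162
v -1.016 2.303 -2.774
v 0.109 3.547 -1.218
v -1.209 2.952 -2.991
v -1.613 3.473 -2.722
v -1.991 3.561 -2.126
v -2.122 3.163 -1.55
v -1.928 2.513 -1.333
v -1.524 1.992 -1.601
v -1.147 1.905 -2.198
v 3.96 -2.204 -1.113
v 4.757 -2.88 -1.295
v 4.556 -3.532 0.252
v 3.76 -2.856 0.433
v 4.976 -2.507 -1.109
v 4.775 -3.158 0.438
v 4.995 -2.073 -0.923
v 4.794 -2.725 0.623
v 4.809 -1.665 -0.776
v 4.608 -2.317 0.77
v 4.455 -1.365 -0.695
v 4.254 -2.016 0.851
v 4.002 -1.23 -0.697
v 3.801 -1.882 0.849
v 3.542 -1.288 -0.782
v 3.341 -1.94 0.765
v 3.164 -1.528 -0.932
v 2.963 -2.18 0.615
v 2.945 -1.902 -1.118
v 2.744 -2.553 0.429
v 2.926 -2.335 -1.303
v 2.725 -2.987 0.243
v 3.112 -2.743 -1.45
v 2.911 -3.395 0.096
v 3.466 -3.044 -1.531
v 3.265 -3.695 0.015
v 3.919 -3.178 -1.529
v 3.718 -3.83 0.017
v 4.379 -3.12 -1.445
v 4.178 -3.772 0.102
v 1.675 -1.652 0.031
v 2.412 -2.005 0.263
v 2.422 -0.881 1.942
v 1.685 -0.528 1.709
v 2.523 -1.705 0.062
v 2.533 -0.581 1.74
v 2.466 -1.394 -0.146
v 2.475 -0.27 1.532
v 2.252 -1.134 -0.319
v 2.261 -0.011 1.359
v 1.924 -0.977 -0.423
v 1.933 0.147 1.256
v 1.546 -0.954 -0.436
v 1.556 0.17 1.242
v 1.194 -1.068 -0.357
v 1.204 0.056 1.321
v 0.938 -1.299 -0.202
v 0.948 -0.175 1.477
v 0.827 -1.599 0
v 0.837 -0.475 1.678
v 0.885 -1.91 0.208
v 0.894 -0.786 1.886
v 1.099 -2.169 0.381
v 1.108 -1.046 2.059
v 1.427 -2.327 0.484
v 1.436 -1.203 2.163
v 1.804 -2.35 0.498
v 1.814 -1.226 2.176
v 2.156 -2.236 0.419
v 2.166 -1.112 2.097
f 2 1 4
f 2 4 3
f 4 1 5
f 4 5 3
f 5 1 6
f 5 6 3
f 6 1 7
f 6 7 3
f 7 1 8
f 7 8 3
f 8 1 9
f 8 9 3
f 9 1 10
f 9 10 3
f 10 1 11
f 10 11 3
f 11 1 12
f 11 12 3
f 12 1 13
f 12 13 3
f 13 1 14
f 13 14 3
f 14 1 15
f 14 15 3
f 15 1 16
f 15 16 3
f 16 1 2
f 16 2 3
f 18 20 17
f 21 18 17
f 17 20 19
f 19 21 17
f 18 24 20
f 22 18 21
f 22 24 18
f 20 24 19
f 23 21 19
f 19 24 23
f 23 22 21
f 24 22 23
f 26 25 28
f 26 28 27
f 28 25 29
f 28 29 27
f 29 25 30
f 29 30 27
f 30 25 31
f 30 31 27
f 31 25 32
f 31 32 27
f 32 25 33
f 32 33 27
f 33 25 34
f 33 34 27
f 34 25 26
f 34 26 27
f 36 35 39
f 36 39 37
f 37 39 40
f 37 40 38
f 39 35 41
f 39 41 40
f 40 41 42
f 40 42 38
f 41 35 43
f 41 43 42
f 42 43 44
f 42 44 38
f 43 35 45
f 43 45 44
f 44 45 46
f 44 46 38
f 45 35 47
f 45 47 46
f 46 47 48
f 46 48 38
f 47 35 49
f 47 49 48
f 48 49 50
f 48 50 38
f 49 35 51
f 49 51 50
f 50 51 52
f 50 52 38
f 51 35 53
f 51 53 52
f 52 53 54
f 52 54 38
f 53 35 55
f 53 55 54
f 54 55 56
f 54 56 38
f 55 35 57
f 55 57 56
f 56 57 58
f 56 58 38
f 57 35 59
f 57 59 58
f 58 59 60
f 58 60 38
f 59 35 61
f 59 61 60
f 60 61 62
f 60 62 38
f 61 35 63
f 61 63 62
f 62 63 64
f 62 64 38
f 63 35 36
f 63 36 64
f 64 36 37
f 64 37 38
f 66 65 69
f 66 69 67
f 67 69 70
f 67 70 68
f 69 65 71
f 69 71 70
f 70 71 72
f 70 72 68
f 71 65 73
f 71 73 72
f 72 73 74
f 72 74 68
f 73 65 75
f 73 75 74
f 74 75 76
f 74 76 68
f 75 65 77
f 75 77 76
f 76 77 78
f 76 78 68
f 77 65 79
f 77 79 78
f 78 79 80
f 78 80 68
f 79 65 81
f 79 81 80
f 80 81 82
f 80 82 68
f 81 65 83
f 81 83 82
f 82 83 84
f 82 84 68
f 83 65 85
f 83 85 84
f 84 85 86
f 84 86 68
f 85 65 87
f 85 87 86
f 86 87 88
f 86 88 68
f 87 65 89
f 87 89 88
f 88 89 90
f 88 90 68
f 89 65 91
f 89 91 90
f 90 91 92
f 90 92 68
f 91 65 93
f 91 93 92
f 92 93 94
f 92 94 68
f 93 65 66
f 93 66 94
f 94 66 67
f 94 67 68



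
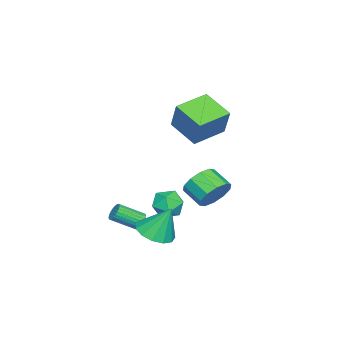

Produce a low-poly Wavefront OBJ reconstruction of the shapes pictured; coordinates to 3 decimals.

v 3.732 -1.955 -4.134
v 4.758 -2.259 -3.926
v 3.628 -1.125 -2.406
v 4.792 -1.705 -4.19
v 4.489 -1.23 -4.436
v 3.946 -0.986 -4.586
v 3.335 -1.049 -4.593
v 2.85 -1.4 -4.454
v 2.646 -1.926 -4.214
v 2.786 -2.462 -3.948
v 3.227 -2.837 -3.742
v 3.828 -2.931 -3.66
v 4.399 -2.716 -3.729
v 2.723 0.824 -1.529
v 3.597 0.709 -1.036
v 3.111 -0.339 -0.418
v 2.237 -0.224 -0.911
v 3.23 1.081 -0.694
v 2.744 0.033 -0.076
v 2.67 1.354 -0.671
v 2.183 0.307 -0.053
v 2.13 1.426 -0.976
v 1.643 0.378 -0.358
v 1.816 1.267 -1.492
v 1.33 0.219 -0.874
v 1.849 0.939 -2.022
v 1.363 -0.109 -1.404
v 2.216 0.567 -2.364
v 1.73 -0.481 -1.746
v 2.777 0.293 -2.387
v 2.29 -0.754 -1.769
v 3.317 0.222 -2.082
v 2.83 -0.826 -1.464
v 3.63 0.381 -1.566
v 3.144 -0.667 -0.948
v 0.797 -2.479 -3.197
v 1.167 -1.891 -2.523
v 2.093 -2.309 -4.057
v 2.463 -1.721 -3.383
v 2.351 -2.663 -3.194
v 1.55 -2.768 -2.663
v 1.71 -1.432 -3.917
v 0.909 -1.537 -3.386
v 1.731 -1.244 -2.969
v 2.127 -2.005 -2.522
v 1.133 -2.195 -4.058
v 1.529 -2.956 -3.611
v 2.729 -3.139 -4.199
v 3.187 -3.101 -4.484
v 3.769 -4.283 -3.705
v 3.311 -4.321 -3.421
v 3.228 -2.974 -4.321
v 3.81 -4.155 -3.542
v 3.194 -2.871 -4.14
v 3.776 -4.053 -3.361
v 3.089 -2.81 -3.968
v 3.671 -3.991 -3.189
v 2.929 -2.798 -3.832
v 3.511 -3.98 -3.053
v 2.739 -2.839 -3.751
v 3.321 -4.02 -2.972
v 2.547 -2.925 -3.738
v 3.129 -4.106 -2.96
v 2.383 -3.044 -3.796
v 2.965 -4.225 -3.017
v 2.271 -3.177 -3.915
v 2.853 -4.359 -3.136
v 2.23 -3.305 -4.078
v 2.812 -4.486 -3.299
v 2.264 -3.407 -4.259
v 2.846 -4.589 -3.48
v 2.369 -3.469 -4.431
v 2.951 -4.65 -3.652
v 2.529 -3.48 -4.567
v 3.111 -4.662 -3.788
v 2.719 -3.44 -4.648
v 3.301 -4.621 -3.869
v 2.911 -3.354 -4.66
v 3.493 -4.535 -3.882
v 3.075 -3.235 -4.603
v 3.657 -4.416 -3.824
v -1.331 -1.435 2.049
v -0.719 -0.928 3.675
v -0.562 0.099 1.281
v 0.05 0.606 2.907
v 0.33 -2.426 1.733
v 0.942 -1.919 3.359
v 1.099 -0.892 0.965
v 1.711 -0.385 2.591
f 2 1 4
f 2 4 3
f 4 1 5
f 4 5 3
f 5 1 6
f 5 6 3
f 6 1 7
f 6 7 3
f 7 1 8
f 7 8 3
f 8 1 9
f 8 9 3
f 9 1 10
f 9 10 3
f 10 1 11
f 10 11 3
f 11 1 12
f 11 12 3
f 12 1 13
f 12 13 3
f 13 1 2
f 13 2 3
f 15 14 18
f 15 18 16
f 16 18 19
f 16 19 17
f 18 14 20
f 18 20 19
f 19 20 21
f 19 21 17
f 20 14 22
f 20 22 21
f 21 22 23
f 21 23 17
f 22 14 24
f 22 24 23
f 23 24 25
f 23 25 17
f 24 14 26
f 24 26 25
f 25 26 27
f 25 27 17
f 26 14 28
f 26 28 27
f 27 28 29
f 27 29 17
f 28 14 30
f 28 30 29
f 29 30 31
f 29 31 17
f 30 14 32
f 30 32 31
f 31 32 33
f 31 33 17
f 32 14 34
f 32 34 33
f 33 34 35
f 33 35 17
f 34 14 15
f 34 15 35
f 35 15 16
f 35 16 17
f 36 47 41
f 36 41 37
f 36 37 43
f 36 43 46
f 36 46 47
f 37 41 45
f 41 47 40
f 47 46 38
f 46 43 42
f 43 37 44
f 39 45 40
f 39 40 38
f 39 38 42
f 39 42 44
f 39 44 45
f 40 45 41
f 38 40 47
f 42 38 46
f 44 42 43
f 45 44 37
f 49 48 52
f 49 52 50
f 50 52 53
f 50 53 51
f 52 48 54
f 52 54 53
f 53 54 55
f 53 55 51
f 54 48 56
f 54 56 55
f 55 56 57
f 55 57 51
f 56 48 58
f 56 58 57
f 57 58 59
f 57 59 51
f 58 48 60
f 58 60 59
f 59 60 61
f 59 61 51
f 60 48 62
f 60 62 61
f 61 62 63
f 61 63 51
f 62 48 64
f 62 64 63
f 63 64 65
f 63 65 51
f 64 48 66
f 64 66 65
f 65 66 67
f 65 67 51
f 66 48 68
f 66 68 67
f 67 68 69
f 67 69 51
f 68 48 70
f 68 70 69
f 69 70 71
f 69 71 51
f 70 48 72
f 70 72 71
f 71 72 73
f 71 73 51
f 72 48 74
f 72 74 73
f 73 74 75
f 73 75 51
f 74 48 76
f 74 76 75
f 75 76 77
f 75 77 51
f 76 48 78
f 76 78 77
f 77 78 79
f 77 79 51
f 78 48 80
f 78 80 79
f 79 80 81
f 79 81 51
f 80 48 49
f 80 49 81
f 81 49 50
f 81 50 51
f 83 85 82
f 86 83 82
f 82 85 84
f 84 86 82
f 83 89 85
f 87 83 86
f 87 89 83
f 85 89 84
f 88 86 84
f 84 89 88
f 88 87 86
f 89 87 88



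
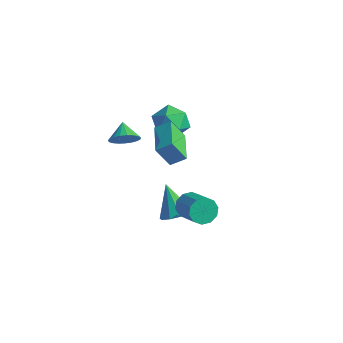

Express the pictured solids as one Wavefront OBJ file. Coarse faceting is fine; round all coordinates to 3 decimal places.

v 1.305 -2.102 -1.829
v 1.755 -1.563 -2.309
v 3.225 -2.08 -1.511
v 2.775 -2.618 -1.031
v 1.608 -1.309 -1.873
v 3.078 -1.825 -1.076
v 1.346 -1.357 -1.421
v 2.815 -1.874 -0.623
v 1.068 -1.69 -1.124
v 2.537 -2.207 -0.327
v 0.88 -2.18 -1.097
v 2.35 -2.697 -0.299
v 0.855 -2.64 -1.349
v 2.325 -3.157 -0.551
v 1.002 -2.895 -1.784
v 2.472 -3.411 -0.987
v 1.265 -2.846 -2.237
v 2.734 -3.363 -1.439
v 1.543 -2.513 -2.533
v 3.012 -3.03 -1.736
v 1.73 -2.023 -2.561
v 3.2 -2.54 -1.763
v 0.756 -4.115 3.777
v 1.363 -3.521 4.287
v -0.735 -2.623 3.816
v -0.128 -2.029 4.326
v 1.268 -3.571 2.534
v 1.875 -2.977 3.044
v -0.223 -2.079 2.573
v 0.384 -1.485 3.083
v -0.209 -1.475 -4.072
v 0.595 -1.312 -3.554
v -1.371 -1.105 -2.388
v 0.418 -0.79 -3.79
v 0.002 -0.53 -4.134
v -0.495 -0.63 -4.455
v -0.882 -1.054 -4.629
v -1.012 -1.637 -4.591
v -0.835 -2.159 -4.355
v -0.419 -2.42 -4.011
v 0.077 -2.319 -3.69
v 0.465 -1.896 -3.516
v -3.402 0.811 1.299
v -2.487 1.501 1.572
v -2.273 -0.721 1.388
v -1.358 -0.031 1.661
v -2.235 -0.18 2.433
v -2.933 0.767 2.378
v -1.827 0.013 0.582
v -2.525 0.96 0.527
v -1.514 1.007 1.129
v -1.766 0.888 2.273
v -2.994 -0.108 0.687
v -3.246 -0.227 1.831
v -3.308 -2.271 1.084
v -2.882 -2.499 1.831
v -4.072 -1.629 1.716
v -2.704 -2.19 1.732
v -2.631 -1.894 1.521
v -2.674 -1.664 1.235
v -2.828 -1.539 0.922
v -3.065 -1.54 0.638
v -3.343 -1.668 0.43
v -3.616 -1.899 0.336
v -3.836 -2.195 0.371
v -3.964 -2.504 0.529
v -3.979 -2.773 0.784
v -3.878 -2.954 1.09
v -3.679 -3.018 1.395
v -3.415 -2.952 1.647
v -3.133 -2.768 1.801
f 2 1 5
f 2 5 3
f 3 5 6
f 3 6 4
f 5 1 7
f 5 7 6
f 6 7 8
f 6 8 4
f 7 1 9
f 7 9 8
f 8 9 10
f 8 10 4
f 9 1 11
f 9 11 10
f 10 11 12
f 10 12 4
f 11 1 13
f 11 13 12
f 12 13 14
f 12 14 4
f 13 1 15
f 13 15 14
f 14 15 16
f 14 16 4
f 15 1 17
f 15 17 16
f 16 17 18
f 16 18 4
f 17 1 19
f 17 19 18
f 18 19 20
f 18 20 4
f 19 1 21
f 19 21 20
f 20 21 22
f 20 22 4
f 21 1 2
f 21 2 22
f 22 2 3
f 22 3 4
f 24 26 23
f 27 24 23
f 23 26 25
f 25 27 23
f 24 30 26
f 28 24 27
f 28 30 24
f 26 30 25
f 29 27 25
f 25 30 29
f 29 28 27
f 30 28 29
f 32 31 34
f 32 34 33
f 34 31 35
f 34 35 33
f 35 31 36
f 35 36 33
f 36 31 37
f 36 37 33
f 37 31 38
f 37 38 33
f 38 31 39
f 38 39 33
f 39 31 40
f 39 40 33
f 40 31 41
f 40 41 33
f 41 31 42
f 41 42 33
f 42 31 32
f 42 32 33
f 43 54 48
f 43 48 44
f 43 44 50
f 43 50 53
f 43 53 54
f 44 48 52
f 48 54 47
f 54 53 45
f 53 50 49
f 50 44 51
f 46 52 47
f 46 47 45
f 46 45 49
f 46 49 51
f 46 51 52
f 47 52 48
f 45 47 54
f 49 45 53
f 51 49 50
f 52 51 44
f 56 55 58
f 56 58 57
f 58 55 59
f 58 59 57
f 59 55 60
f 59 60 57
f 60 55 61
f 60 61 57
f 61 55 62
f 61 62 57
f 62 55 63
f 62 63 57
f 63 55 64
f 63 64 57
f 64 55 65
f 64 65 57
f 65 55 66
f 65 66 57
f 66 55 67
f 66 67 57
f 67 55 68
f 67 68 57
f 68 55 69
f 68 69 57
f 69 55 70
f 69 70 57
f 70 55 71
f 70 71 57
f 71 55 56
f 71 56 57



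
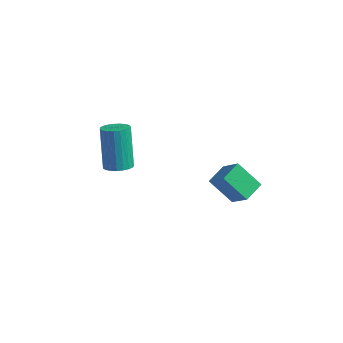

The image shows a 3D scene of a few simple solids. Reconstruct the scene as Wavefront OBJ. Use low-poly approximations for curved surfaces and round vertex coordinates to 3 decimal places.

v 2.344 -2.531 -2.724
v 1.245 -2.481 -1.81
v 2.555 -1.575 -2.521
v 1.457 -1.525 -1.607
v 3.183 -2.935 -1.693
v 2.085 -2.885 -0.779
v 3.395 -1.979 -1.49
v 2.296 -1.929 -0.576
v -2.392 -3.632 -1.387
v -1.963 -4.001 -1.066
v -2.519 -3.156 0.648
v -2.948 -2.788 0.327
v -1.816 -3.782 -1.126
v -2.372 -2.938 0.588
v -1.768 -3.538 -1.231
v -2.324 -2.693 0.483
v -1.828 -3.31 -1.363
v -2.384 -2.465 0.351
v -1.986 -3.137 -1.499
v -2.542 -2.293 0.215
v -2.213 -3.05 -1.616
v -2.77 -2.206 0.098
v -2.472 -3.064 -1.693
v -3.028 -2.22 0.021
v -2.717 -3.176 -1.717
v -3.273 -2.332 -0.003
v -2.906 -3.367 -1.684
v -3.462 -2.523 0.03
v -3.005 -3.604 -1.6
v -3.562 -2.759 0.114
v -2.999 -3.845 -1.479
v -3.555 -3.001 0.235
v -2.888 -4.05 -1.342
v -3.444 -3.206 0.372
v -2.691 -4.183 -1.213
v -3.247 -3.338 0.501
v -2.442 -4.22 -1.114
v -2.998 -3.375 0.6
v -2.185 -4.156 -1.062
v -2.741 -3.311 0.652
f 2 4 1
f 5 2 1
f 1 4 3
f 3 5 1
f 2 8 4
f 6 2 5
f 6 8 2
f 4 8 3
f 7 5 3
f 3 8 7
f 7 6 5
f 8 6 7
f 10 9 13
f 10 13 11
f 11 13 14
f 11 14 12
f 13 9 15
f 13 15 14
f 14 15 16
f 14 16 12
f 15 9 17
f 15 17 16
f 16 17 18
f 16 18 12
f 17 9 19
f 17 19 18
f 18 19 20
f 18 20 12
f 19 9 21
f 19 21 20
f 20 21 22
f 20 22 12
f 21 9 23
f 21 23 22
f 22 23 24
f 22 24 12
f 23 9 25
f 23 25 24
f 24 25 26
f 24 26 12
f 25 9 27
f 25 27 26
f 26 27 28
f 26 28 12
f 27 9 29
f 27 29 28
f 28 29 30
f 28 30 12
f 29 9 31
f 29 31 30
f 30 31 32
f 30 32 12
f 31 9 33
f 31 33 32
f 32 33 34
f 32 34 12
f 33 9 35
f 33 35 34
f 34 35 36
f 34 36 12
f 35 9 37
f 35 37 36
f 36 37 38
f 36 38 12
f 37 9 39
f 37 39 38
f 38 39 40
f 38 40 12
f 39 9 10
f 39 10 40
f 40 10 11
f 40 11 12



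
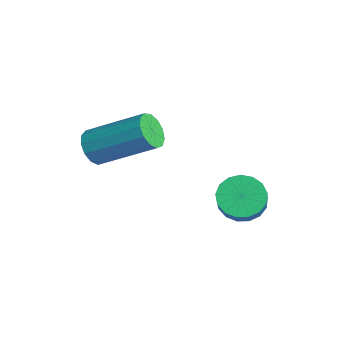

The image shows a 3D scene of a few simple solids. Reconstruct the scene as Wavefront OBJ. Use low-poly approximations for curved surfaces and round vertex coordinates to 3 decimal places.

v -1.68 -0.267 2.643
v -1.219 -0.695 2.804
v -0.218 0.778 3.859
v -0.68 1.207 3.697
v -1.112 -0.543 2.489
v -0.111 0.931 3.544
v -1.186 -0.302 2.223
v -0.185 1.171 3.277
v -1.416 -0.05 2.09
v -0.415 1.423 3.144
v -1.73 0.133 2.132
v -0.73 1.606 3.187
v -2.029 0.189 2.337
v -1.028 1.662 3.391
v -2.217 0.1 2.639
v -1.216 1.574 3.693
v -2.234 -0.105 2.942
v -1.233 1.369 3.996
v -2.076 -0.361 3.15
v -1.075 1.113 4.204
v -1.792 -0.588 3.197
v -0.791 0.886 4.251
v -1.473 -0.712 3.068
v -0.472 0.761 4.123
v 1.281 3.239 1.423
v 1.705 2.903 0.918
v 2.463 2.546 1.792
v 2.039 2.881 2.297
v 1.839 3.23 0.937
v 2.596 2.873 1.81
v 1.844 3.56 1.066
v 2.602 3.203 1.94
v 1.721 3.816 1.278
v 2.478 3.459 2.151
v 1.497 3.939 1.523
v 2.254 3.582 2.396
v 1.224 3.903 1.745
v 1.981 3.545 2.618
v 0.963 3.714 1.893
v 1.721 3.356 2.767
v 0.776 3.416 1.934
v 1.533 3.059 2.807
v 0.704 3.077 1.858
v 1.462 2.72 2.731
v 0.765 2.776 1.682
v 1.522 2.419 2.555
v 0.944 2.58 1.447
v 1.701 2.223 2.32
v 1.2 2.536 1.206
v 1.957 2.179 2.08
v 1.475 2.652 1.016
v 2.232 2.295 1.889
f 2 1 5
f 2 5 3
f 3 5 6
f 3 6 4
f 5 1 7
f 5 7 6
f 6 7 8
f 6 8 4
f 7 1 9
f 7 9 8
f 8 9 10
f 8 10 4
f 9 1 11
f 9 11 10
f 10 11 12
f 10 12 4
f 11 1 13
f 11 13 12
f 12 13 14
f 12 14 4
f 13 1 15
f 13 15 14
f 14 15 16
f 14 16 4
f 15 1 17
f 15 17 16
f 16 17 18
f 16 18 4
f 17 1 19
f 17 19 18
f 18 19 20
f 18 20 4
f 19 1 21
f 19 21 20
f 20 21 22
f 20 22 4
f 21 1 23
f 21 23 22
f 22 23 24
f 22 24 4
f 23 1 2
f 23 2 24
f 24 2 3
f 24 3 4
f 26 25 29
f 26 29 27
f 27 29 30
f 27 30 28
f 29 25 31
f 29 31 30
f 30 31 32
f 30 32 28
f 31 25 33
f 31 33 32
f 32 33 34
f 32 34 28
f 33 25 35
f 33 35 34
f 34 35 36
f 34 36 28
f 35 25 37
f 35 37 36
f 36 37 38
f 36 38 28
f 37 25 39
f 37 39 38
f 38 39 40
f 38 40 28
f 39 25 41
f 39 41 40
f 40 41 42
f 40 42 28
f 41 25 43
f 41 43 42
f 42 43 44
f 42 44 28
f 43 25 45
f 43 45 44
f 44 45 46
f 44 46 28
f 45 25 47
f 45 47 46
f 46 47 48
f 46 48 28
f 47 25 49
f 47 49 48
f 48 49 50
f 48 50 28
f 49 25 51
f 49 51 50
f 50 51 52
f 50 52 28
f 51 25 26
f 51 26 52
f 52 26 27
f 52 27 28

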